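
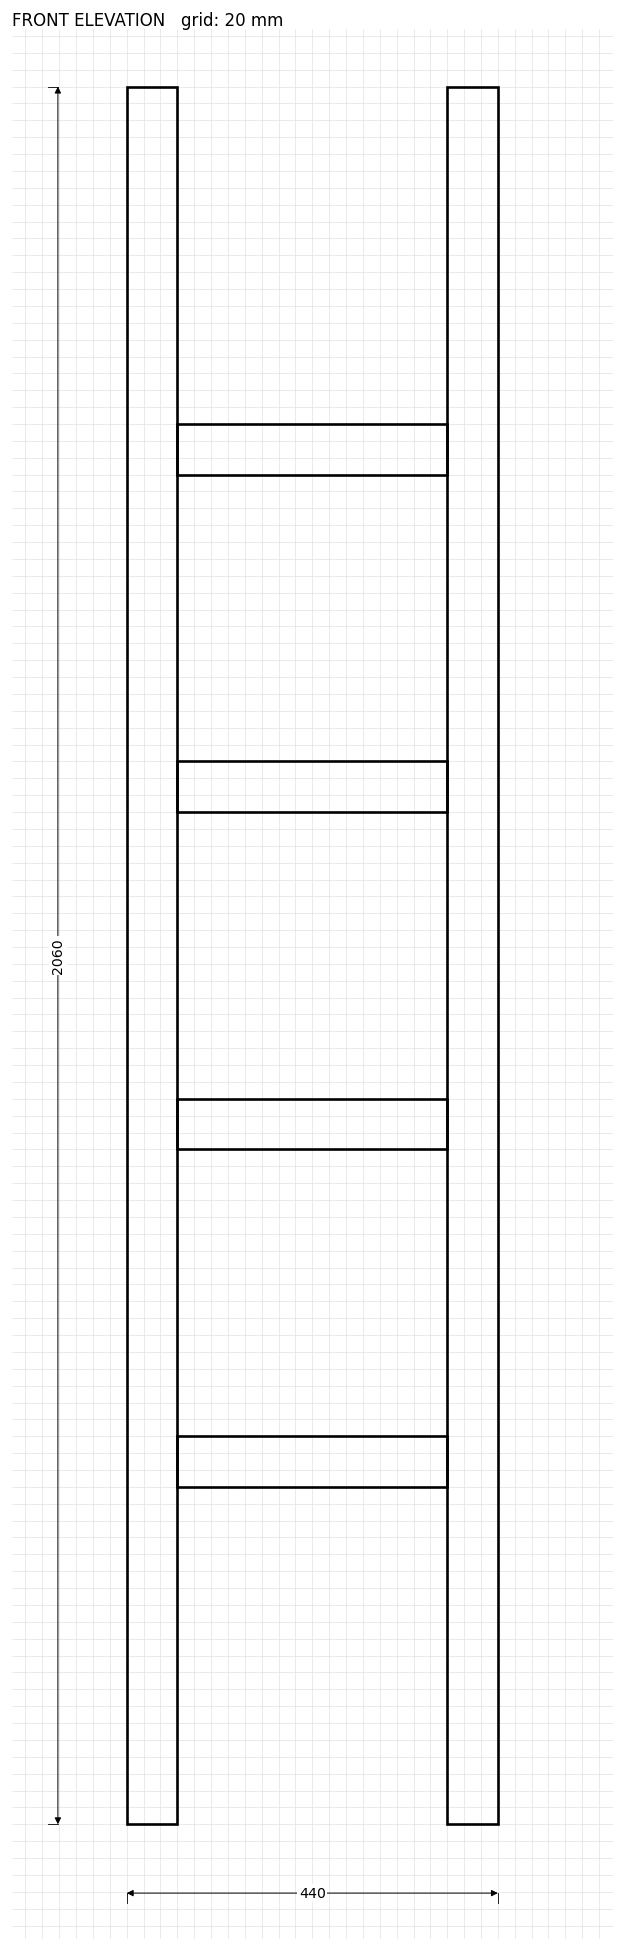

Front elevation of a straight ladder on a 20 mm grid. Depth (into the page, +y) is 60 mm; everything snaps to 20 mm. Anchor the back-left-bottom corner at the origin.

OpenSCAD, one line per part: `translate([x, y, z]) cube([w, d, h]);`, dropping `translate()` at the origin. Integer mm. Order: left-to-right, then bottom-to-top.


cube([60, 60, 2060]);
translate([60, 0, 400]) cube([320, 60, 60]);
translate([60, 0, 800]) cube([320, 60, 60]);
translate([60, 0, 1200]) cube([320, 60, 60]);
translate([60, 0, 1600]) cube([320, 60, 60]);
translate([380, 0, 0]) cube([60, 60, 2060]);


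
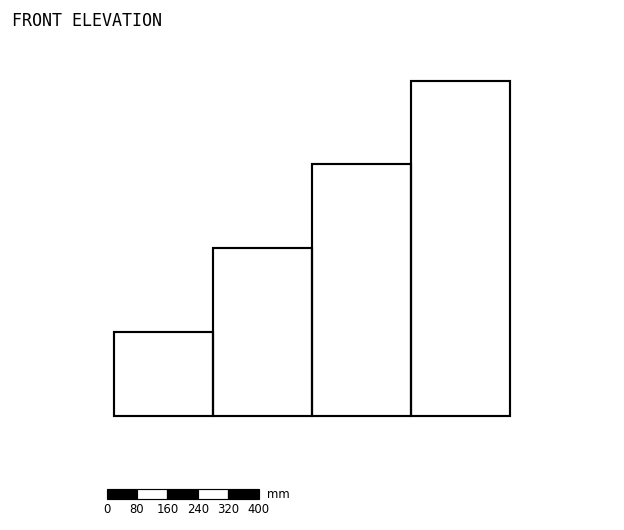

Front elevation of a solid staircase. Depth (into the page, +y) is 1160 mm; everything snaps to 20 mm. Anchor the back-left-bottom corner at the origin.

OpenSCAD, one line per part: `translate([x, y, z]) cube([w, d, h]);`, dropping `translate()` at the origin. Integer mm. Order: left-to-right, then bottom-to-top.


cube([260, 1160, 220]);
translate([260, 0, 0]) cube([260, 1160, 440]);
translate([520, 0, 0]) cube([260, 1160, 660]);
translate([780, 0, 0]) cube([260, 1160, 880]);


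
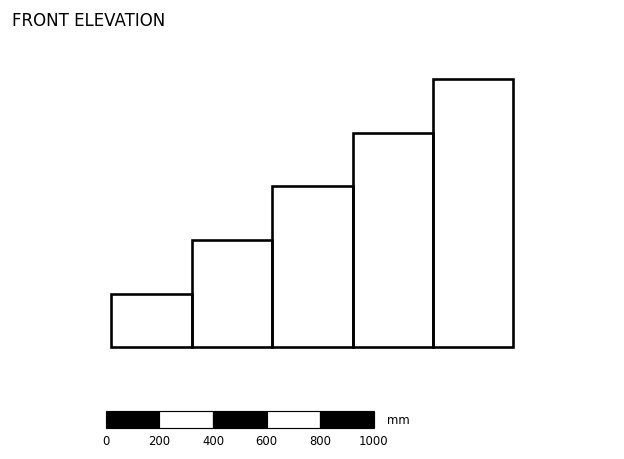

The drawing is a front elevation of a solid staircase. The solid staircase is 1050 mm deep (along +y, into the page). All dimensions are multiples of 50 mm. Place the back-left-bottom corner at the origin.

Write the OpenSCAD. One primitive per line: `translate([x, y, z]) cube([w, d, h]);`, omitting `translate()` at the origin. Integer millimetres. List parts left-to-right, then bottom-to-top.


cube([300, 1050, 200]);
translate([300, 0, 0]) cube([300, 1050, 400]);
translate([600, 0, 0]) cube([300, 1050, 600]);
translate([900, 0, 0]) cube([300, 1050, 800]);
translate([1200, 0, 0]) cube([300, 1050, 1000]);


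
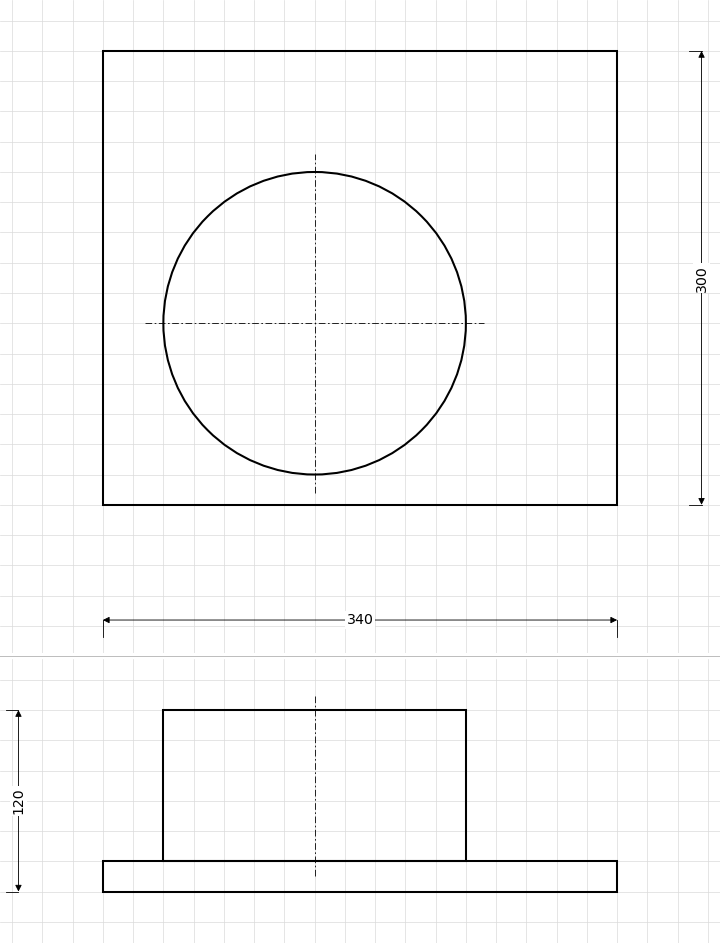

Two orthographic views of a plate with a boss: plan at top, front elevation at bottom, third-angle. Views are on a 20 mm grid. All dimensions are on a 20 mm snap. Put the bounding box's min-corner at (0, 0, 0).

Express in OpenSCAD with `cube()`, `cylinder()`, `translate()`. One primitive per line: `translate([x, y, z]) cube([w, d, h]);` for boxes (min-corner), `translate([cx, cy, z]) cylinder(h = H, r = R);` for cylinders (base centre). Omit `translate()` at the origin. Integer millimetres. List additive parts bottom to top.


cube([340, 300, 20]);
translate([140, 120, 20]) cylinder(h = 100, r = 100);


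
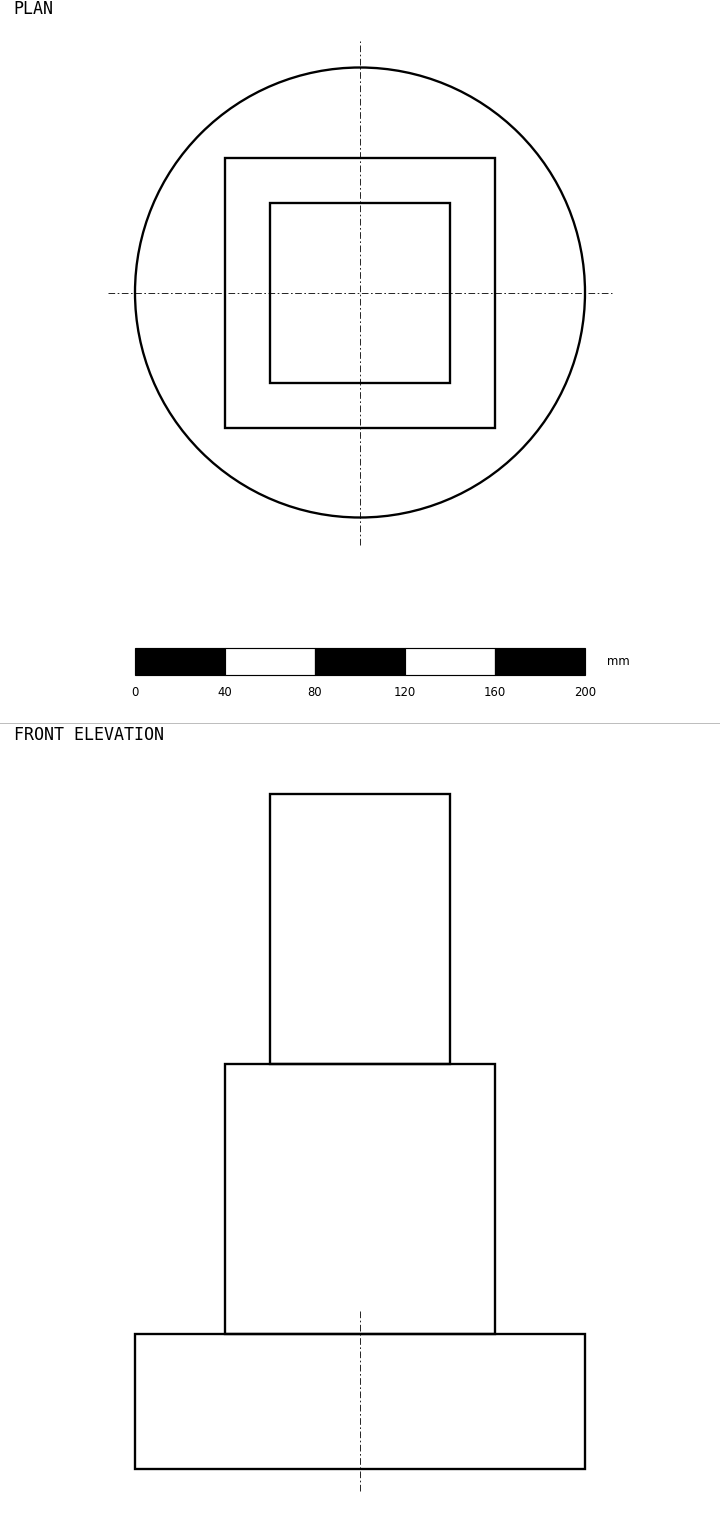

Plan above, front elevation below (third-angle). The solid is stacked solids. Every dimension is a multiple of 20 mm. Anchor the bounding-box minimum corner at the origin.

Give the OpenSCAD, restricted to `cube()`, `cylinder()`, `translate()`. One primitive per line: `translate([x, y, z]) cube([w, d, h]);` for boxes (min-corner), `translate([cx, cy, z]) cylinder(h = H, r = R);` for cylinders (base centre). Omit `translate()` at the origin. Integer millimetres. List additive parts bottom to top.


translate([100, 100, 0]) cylinder(h = 60, r = 100);
translate([40, 40, 60]) cube([120, 120, 120]);
translate([60, 60, 180]) cube([80, 80, 120]);


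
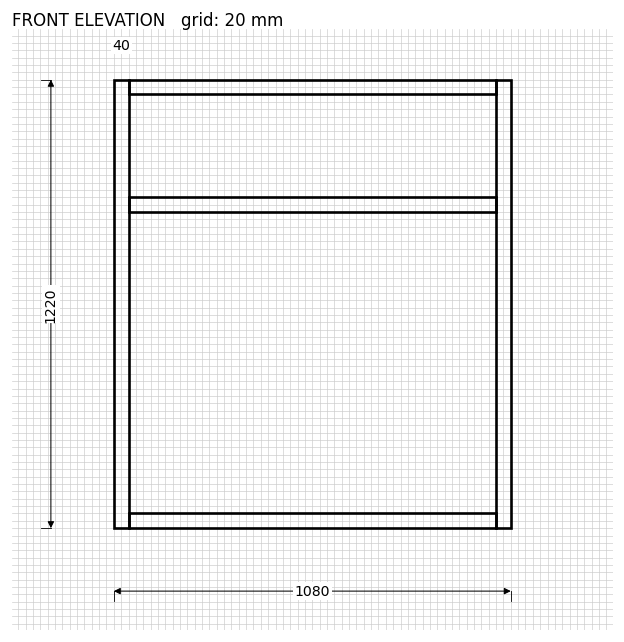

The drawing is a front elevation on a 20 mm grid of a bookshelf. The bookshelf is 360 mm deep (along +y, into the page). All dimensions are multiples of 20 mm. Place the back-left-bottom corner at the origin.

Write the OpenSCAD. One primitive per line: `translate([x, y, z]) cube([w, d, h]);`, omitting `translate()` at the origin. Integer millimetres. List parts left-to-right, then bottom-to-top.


cube([40, 360, 1220]);
translate([40, 0, 0]) cube([1000, 360, 40]);
translate([40, 0, 860]) cube([1000, 360, 40]);
translate([40, 0, 1180]) cube([1000, 360, 40]);
translate([1040, 0, 0]) cube([40, 360, 1220]);


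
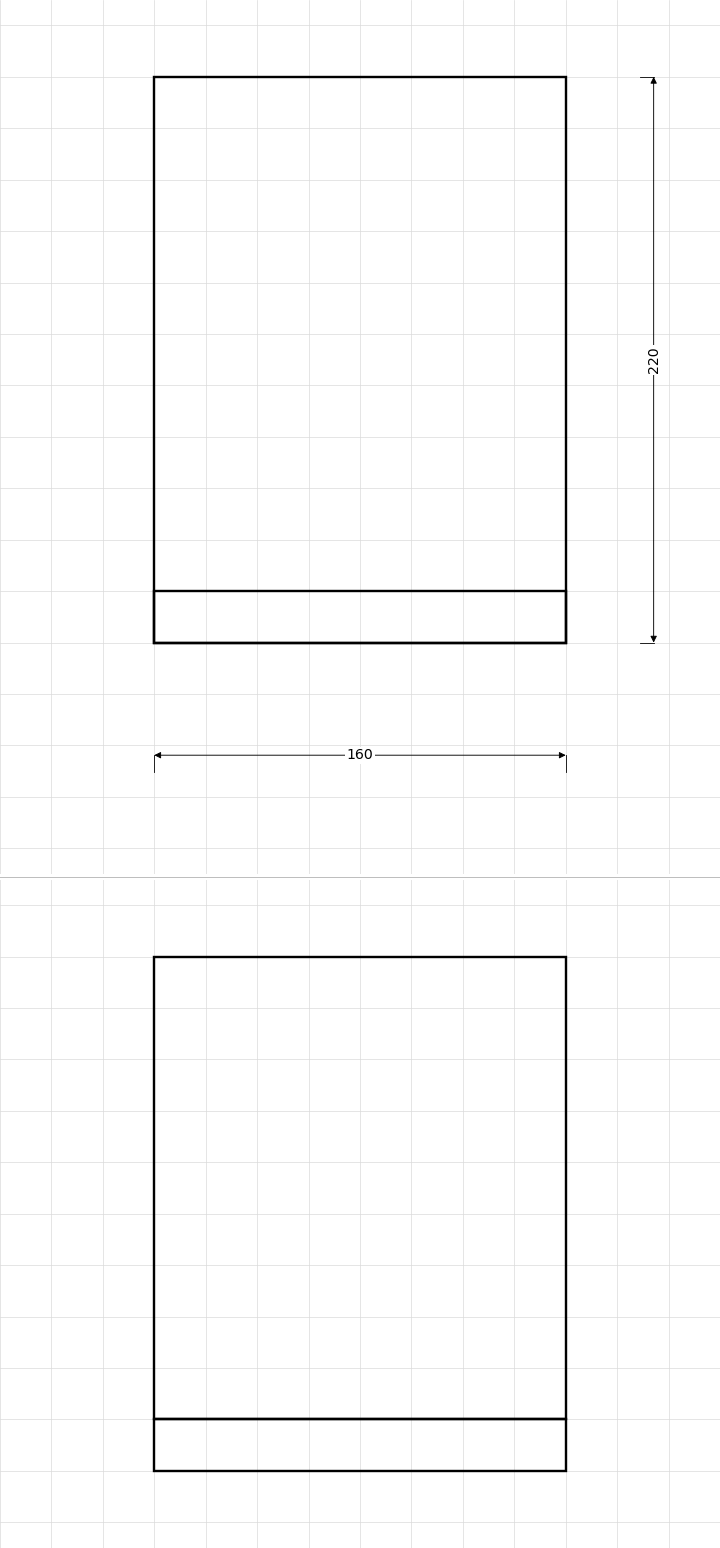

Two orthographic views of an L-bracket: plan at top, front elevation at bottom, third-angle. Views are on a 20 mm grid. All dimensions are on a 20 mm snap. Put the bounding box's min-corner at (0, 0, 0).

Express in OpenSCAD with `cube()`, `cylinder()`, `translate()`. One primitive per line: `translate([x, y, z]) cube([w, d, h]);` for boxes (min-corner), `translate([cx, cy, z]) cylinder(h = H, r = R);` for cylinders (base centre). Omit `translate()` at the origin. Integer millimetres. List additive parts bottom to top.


cube([160, 220, 20]);
translate([0, 0, 20]) cube([160, 20, 180]);


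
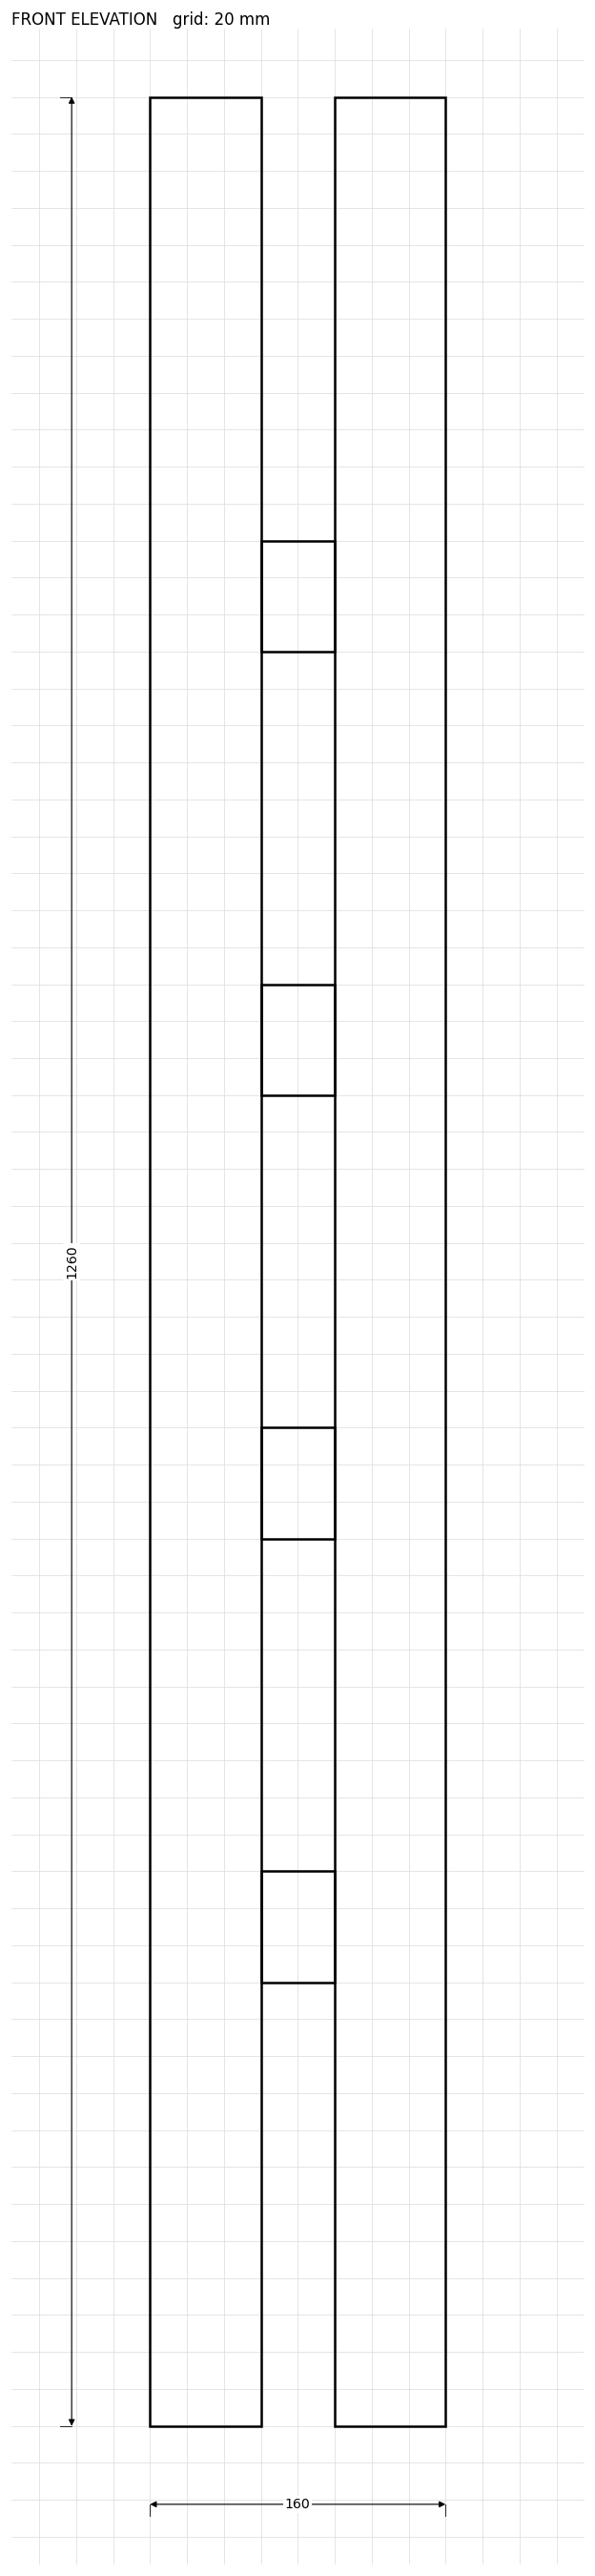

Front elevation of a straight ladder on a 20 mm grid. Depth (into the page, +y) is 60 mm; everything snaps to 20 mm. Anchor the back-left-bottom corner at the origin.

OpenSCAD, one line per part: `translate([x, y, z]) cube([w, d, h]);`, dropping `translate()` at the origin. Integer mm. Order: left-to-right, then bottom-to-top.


cube([60, 60, 1260]);
translate([60, 0, 240]) cube([40, 60, 60]);
translate([60, 0, 480]) cube([40, 60, 60]);
translate([60, 0, 720]) cube([40, 60, 60]);
translate([60, 0, 960]) cube([40, 60, 60]);
translate([100, 0, 0]) cube([60, 60, 1260]);


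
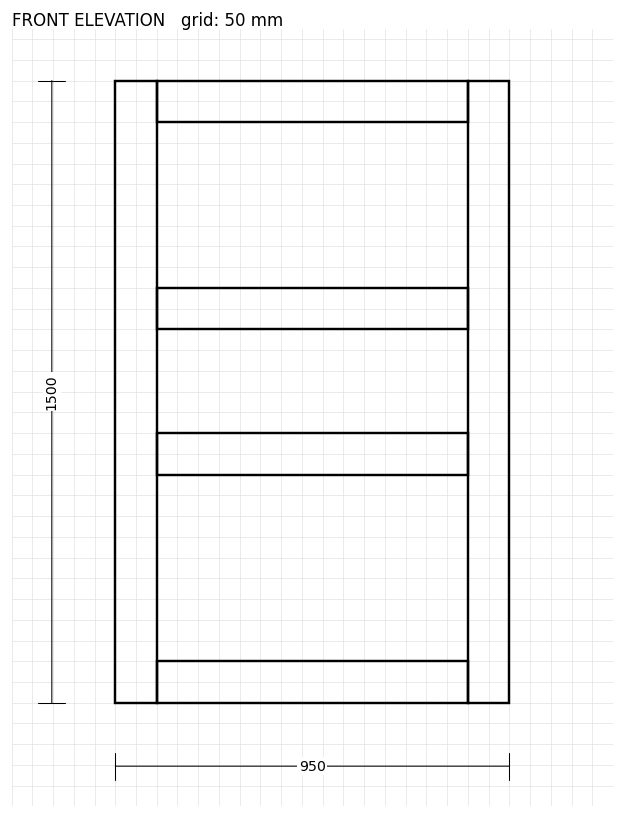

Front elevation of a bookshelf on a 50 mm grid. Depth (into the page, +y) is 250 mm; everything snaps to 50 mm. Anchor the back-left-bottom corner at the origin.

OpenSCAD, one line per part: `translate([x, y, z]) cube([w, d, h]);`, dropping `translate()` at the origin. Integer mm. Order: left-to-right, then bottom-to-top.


cube([100, 250, 1500]);
translate([100, 0, 0]) cube([750, 250, 100]);
translate([100, 0, 550]) cube([750, 250, 100]);
translate([100, 0, 900]) cube([750, 250, 100]);
translate([100, 0, 1400]) cube([750, 250, 100]);
translate([850, 0, 0]) cube([100, 250, 1500]);


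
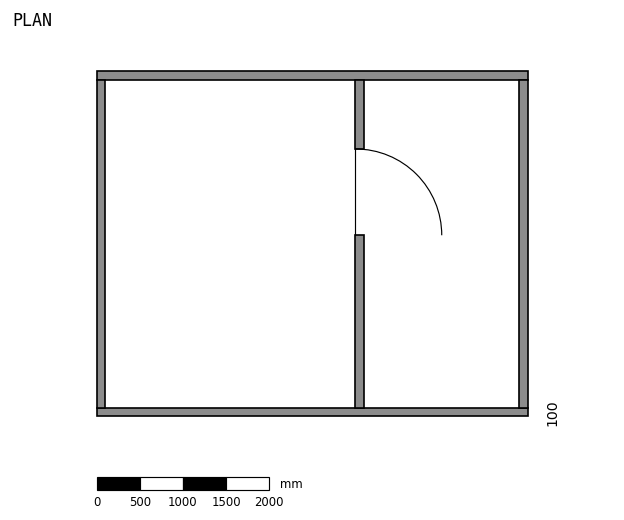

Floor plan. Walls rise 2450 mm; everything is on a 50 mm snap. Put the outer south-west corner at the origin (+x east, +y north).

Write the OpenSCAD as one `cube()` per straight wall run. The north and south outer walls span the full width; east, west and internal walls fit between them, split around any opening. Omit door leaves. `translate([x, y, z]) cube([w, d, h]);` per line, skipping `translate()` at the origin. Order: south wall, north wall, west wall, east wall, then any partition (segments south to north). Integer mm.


cube([5000, 100, 2450]);
translate([0, 3900, 0]) cube([5000, 100, 2450]);
translate([0, 100, 0]) cube([100, 3800, 2450]);
translate([4900, 100, 0]) cube([100, 3800, 2450]);
translate([3000, 100, 0]) cube([100, 2000, 2450]);
translate([3000, 3100, 0]) cube([100, 800, 2450]);


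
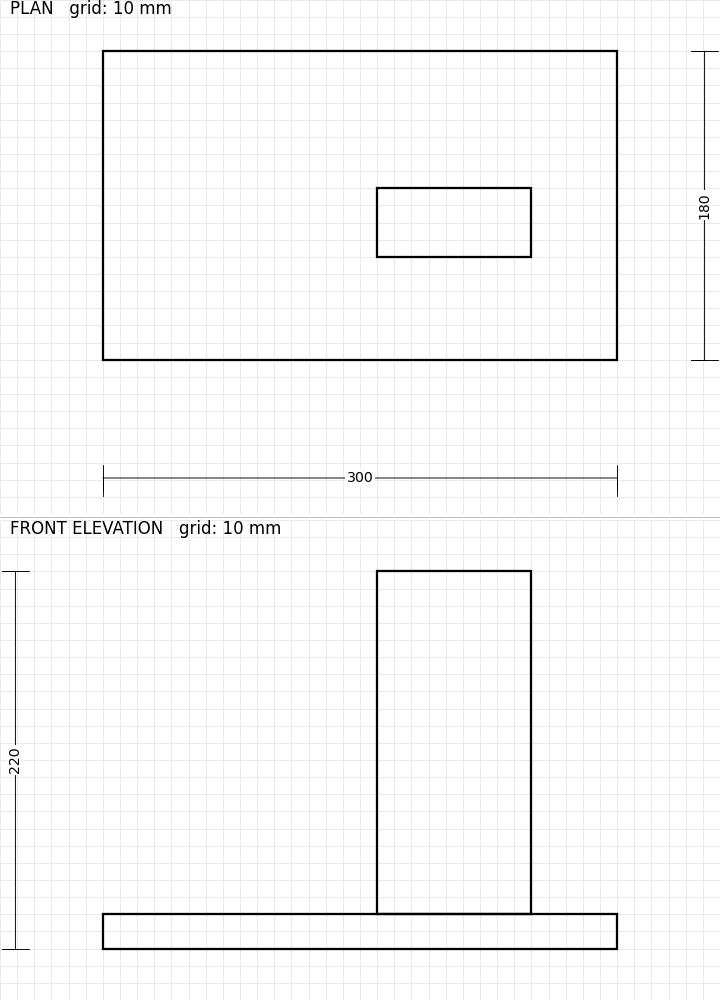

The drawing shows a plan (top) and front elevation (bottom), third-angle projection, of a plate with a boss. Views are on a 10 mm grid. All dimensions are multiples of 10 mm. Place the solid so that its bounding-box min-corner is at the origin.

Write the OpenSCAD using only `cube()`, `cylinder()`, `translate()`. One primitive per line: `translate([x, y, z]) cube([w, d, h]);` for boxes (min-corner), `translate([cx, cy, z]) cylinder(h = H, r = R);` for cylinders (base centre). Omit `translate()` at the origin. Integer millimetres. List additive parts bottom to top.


cube([300, 180, 20]);
translate([160, 60, 20]) cube([90, 40, 200]);


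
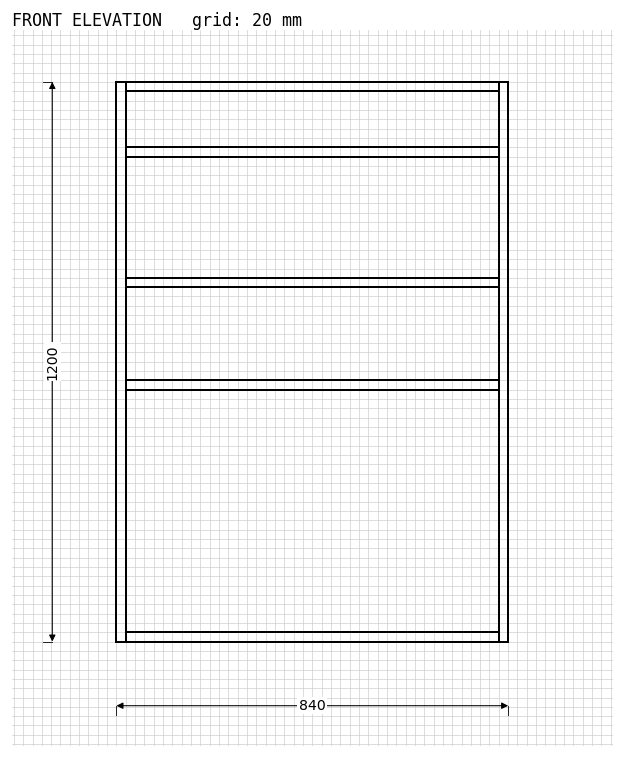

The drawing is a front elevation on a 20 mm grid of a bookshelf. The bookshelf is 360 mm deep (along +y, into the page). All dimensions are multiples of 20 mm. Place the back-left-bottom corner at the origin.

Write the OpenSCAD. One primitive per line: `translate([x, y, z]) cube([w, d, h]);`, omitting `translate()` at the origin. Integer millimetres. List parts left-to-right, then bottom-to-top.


cube([20, 360, 1200]);
translate([20, 0, 0]) cube([800, 360, 20]);
translate([20, 0, 540]) cube([800, 360, 20]);
translate([20, 0, 760]) cube([800, 360, 20]);
translate([20, 0, 1040]) cube([800, 360, 20]);
translate([20, 0, 1180]) cube([800, 360, 20]);
translate([820, 0, 0]) cube([20, 360, 1200]);


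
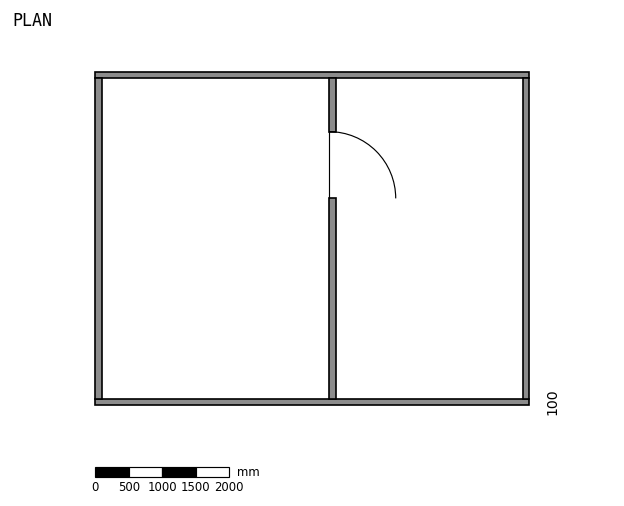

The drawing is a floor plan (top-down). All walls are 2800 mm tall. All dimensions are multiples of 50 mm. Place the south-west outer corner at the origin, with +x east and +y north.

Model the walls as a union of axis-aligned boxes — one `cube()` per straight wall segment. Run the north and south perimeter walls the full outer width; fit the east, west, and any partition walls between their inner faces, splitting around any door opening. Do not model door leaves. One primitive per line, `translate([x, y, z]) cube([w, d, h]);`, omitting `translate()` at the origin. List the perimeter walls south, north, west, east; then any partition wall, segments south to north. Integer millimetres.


cube([6500, 100, 2800]);
translate([0, 4900, 0]) cube([6500, 100, 2800]);
translate([0, 100, 0]) cube([100, 4800, 2800]);
translate([6400, 100, 0]) cube([100, 4800, 2800]);
translate([3500, 100, 0]) cube([100, 3000, 2800]);
translate([3500, 4100, 0]) cube([100, 800, 2800]);


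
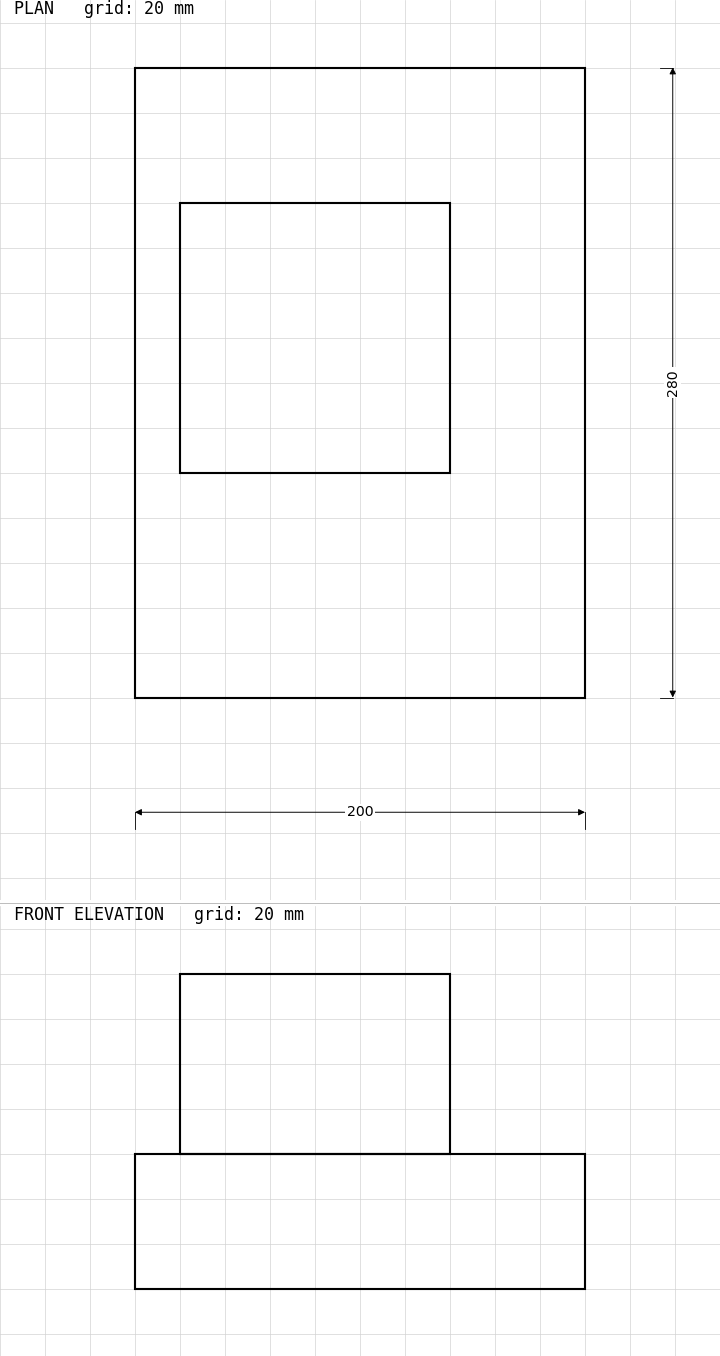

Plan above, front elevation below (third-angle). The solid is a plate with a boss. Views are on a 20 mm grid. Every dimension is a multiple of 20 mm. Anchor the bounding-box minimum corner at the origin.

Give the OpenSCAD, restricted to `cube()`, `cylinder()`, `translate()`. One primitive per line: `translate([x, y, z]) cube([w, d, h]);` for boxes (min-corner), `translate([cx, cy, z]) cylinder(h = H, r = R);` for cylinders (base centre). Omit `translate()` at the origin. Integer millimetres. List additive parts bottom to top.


cube([200, 280, 60]);
translate([20, 100, 60]) cube([120, 120, 80]);


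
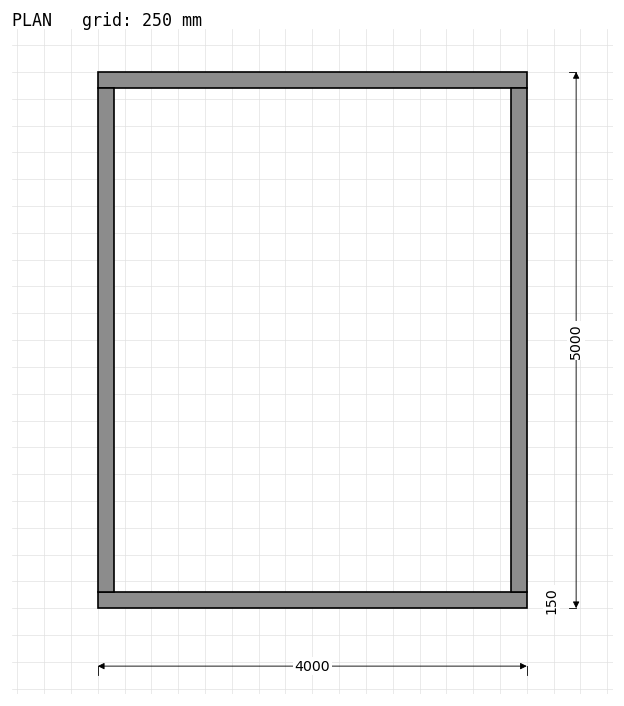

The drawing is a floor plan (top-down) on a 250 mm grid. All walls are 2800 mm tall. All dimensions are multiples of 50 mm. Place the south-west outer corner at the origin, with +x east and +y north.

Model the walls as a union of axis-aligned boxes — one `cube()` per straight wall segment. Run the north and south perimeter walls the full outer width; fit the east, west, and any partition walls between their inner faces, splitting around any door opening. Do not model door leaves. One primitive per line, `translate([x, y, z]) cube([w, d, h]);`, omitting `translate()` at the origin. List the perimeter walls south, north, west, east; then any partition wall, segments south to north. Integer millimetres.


cube([4000, 150, 2800]);
translate([0, 4850, 0]) cube([4000, 150, 2800]);
translate([0, 150, 0]) cube([150, 4700, 2800]);
translate([3850, 150, 0]) cube([150, 4700, 2800]);


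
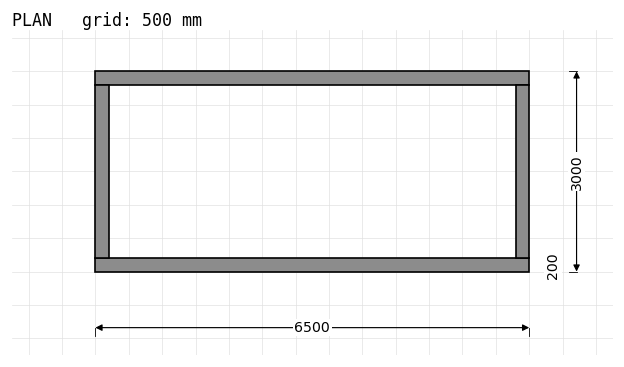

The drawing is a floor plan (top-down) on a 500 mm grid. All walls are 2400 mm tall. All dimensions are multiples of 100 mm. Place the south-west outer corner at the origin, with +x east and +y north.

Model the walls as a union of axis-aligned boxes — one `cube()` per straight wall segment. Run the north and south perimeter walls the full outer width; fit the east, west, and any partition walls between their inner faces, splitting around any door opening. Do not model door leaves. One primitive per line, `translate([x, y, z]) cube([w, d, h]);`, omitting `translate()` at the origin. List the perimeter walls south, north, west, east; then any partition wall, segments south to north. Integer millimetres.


cube([6500, 200, 2400]);
translate([0, 2800, 0]) cube([6500, 200, 2400]);
translate([0, 200, 0]) cube([200, 2600, 2400]);
translate([6300, 200, 0]) cube([200, 2600, 2400]);


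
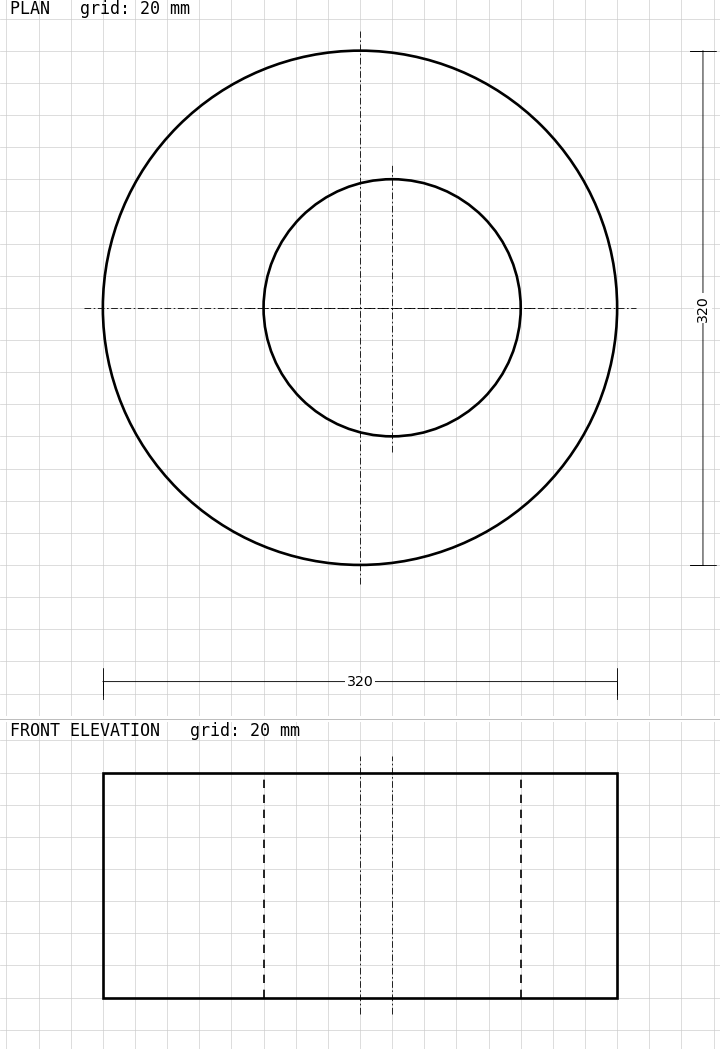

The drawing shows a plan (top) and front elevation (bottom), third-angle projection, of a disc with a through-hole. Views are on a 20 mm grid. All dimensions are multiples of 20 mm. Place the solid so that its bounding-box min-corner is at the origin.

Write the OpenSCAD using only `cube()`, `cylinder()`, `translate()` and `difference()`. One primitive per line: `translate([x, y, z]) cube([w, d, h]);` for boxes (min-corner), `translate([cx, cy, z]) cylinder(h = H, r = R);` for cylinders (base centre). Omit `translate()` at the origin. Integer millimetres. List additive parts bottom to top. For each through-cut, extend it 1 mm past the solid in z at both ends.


difference() {
  translate([160, 160, 0]) cylinder(h = 140, r = 160);
  translate([180, 160, -1]) cylinder(h = 142, r = 80);
}


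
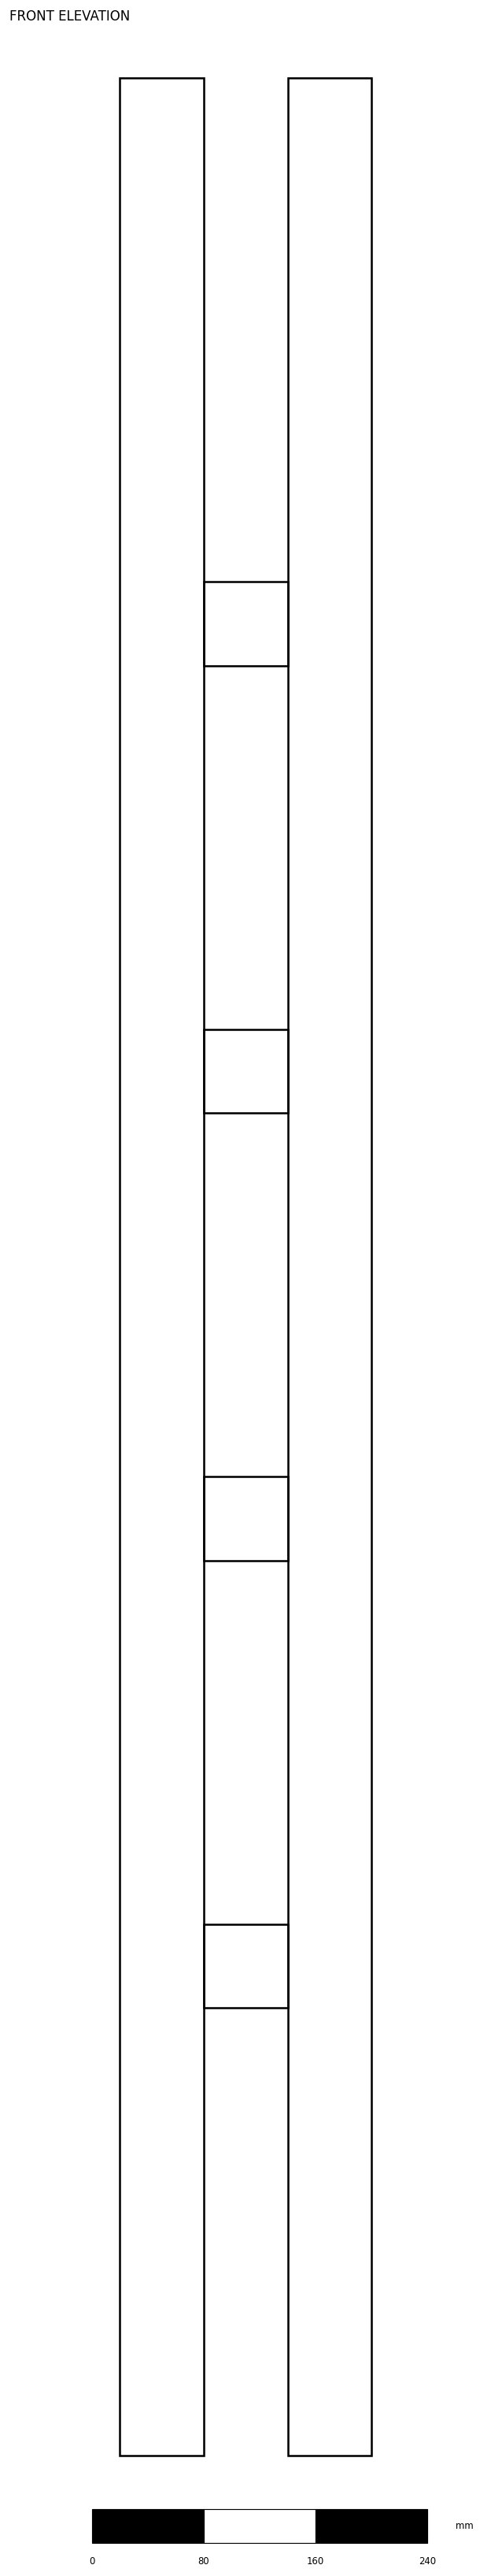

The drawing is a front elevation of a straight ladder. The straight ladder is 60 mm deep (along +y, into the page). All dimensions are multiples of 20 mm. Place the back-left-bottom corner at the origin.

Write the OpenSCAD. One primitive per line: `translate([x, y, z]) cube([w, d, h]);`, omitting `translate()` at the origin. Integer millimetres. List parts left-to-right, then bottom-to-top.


cube([60, 60, 1700]);
translate([60, 0, 320]) cube([60, 60, 60]);
translate([60, 0, 640]) cube([60, 60, 60]);
translate([60, 0, 960]) cube([60, 60, 60]);
translate([60, 0, 1280]) cube([60, 60, 60]);
translate([120, 0, 0]) cube([60, 60, 1700]);


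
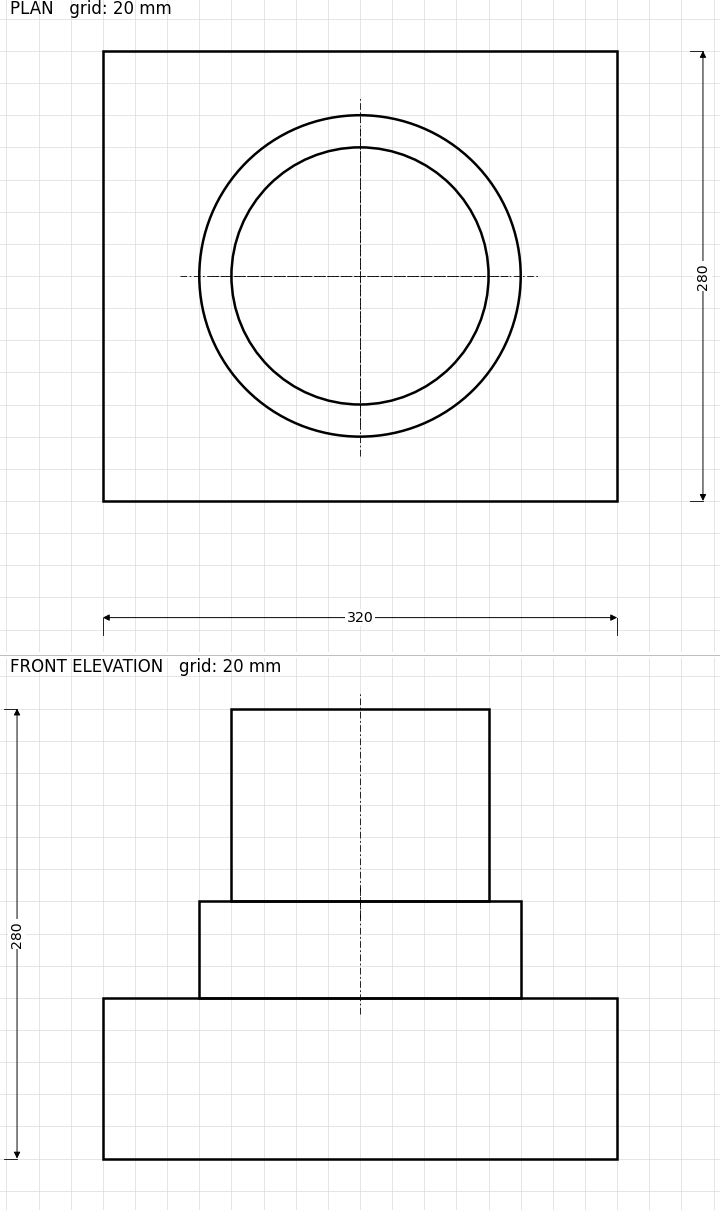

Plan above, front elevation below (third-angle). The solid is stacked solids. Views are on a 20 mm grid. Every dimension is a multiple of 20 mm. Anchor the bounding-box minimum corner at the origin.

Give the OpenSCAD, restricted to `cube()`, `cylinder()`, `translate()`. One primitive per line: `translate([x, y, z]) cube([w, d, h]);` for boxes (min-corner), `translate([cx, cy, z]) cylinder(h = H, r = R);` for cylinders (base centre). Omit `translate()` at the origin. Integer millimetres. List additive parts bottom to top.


cube([320, 280, 100]);
translate([160, 140, 100]) cylinder(h = 60, r = 100);
translate([160, 140, 160]) cylinder(h = 120, r = 80);


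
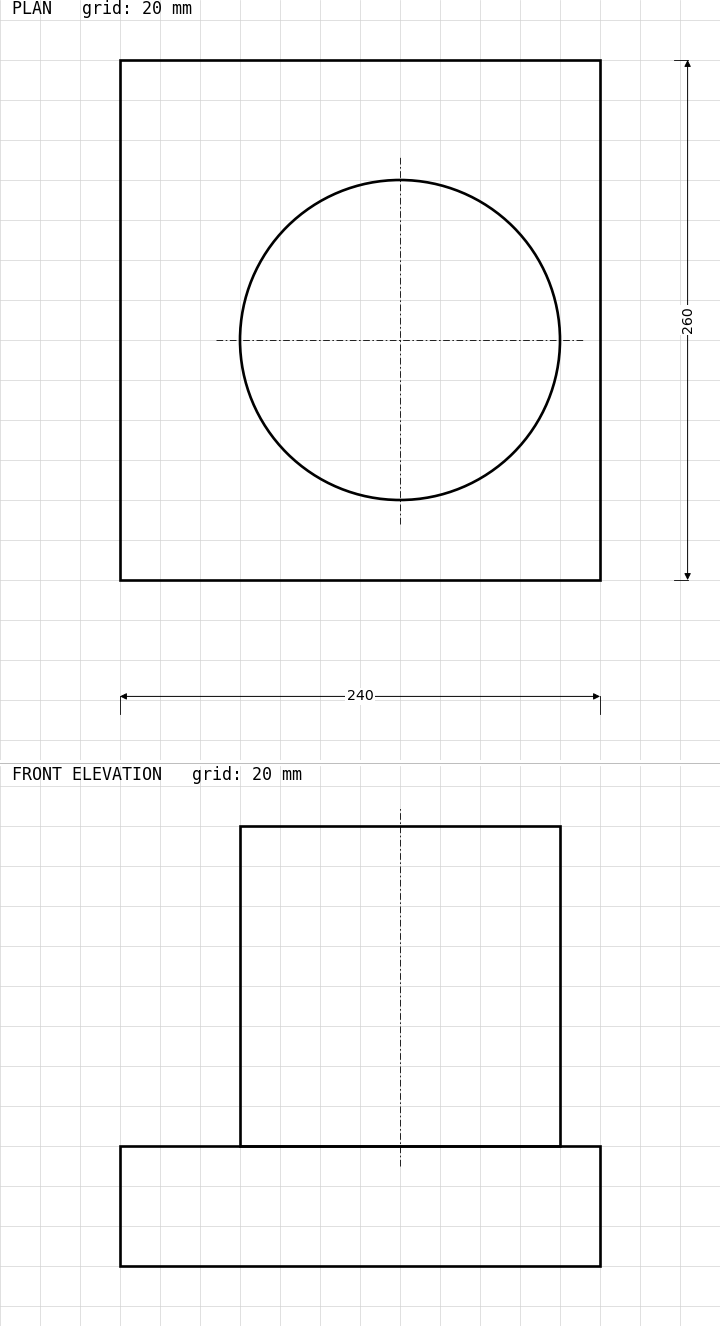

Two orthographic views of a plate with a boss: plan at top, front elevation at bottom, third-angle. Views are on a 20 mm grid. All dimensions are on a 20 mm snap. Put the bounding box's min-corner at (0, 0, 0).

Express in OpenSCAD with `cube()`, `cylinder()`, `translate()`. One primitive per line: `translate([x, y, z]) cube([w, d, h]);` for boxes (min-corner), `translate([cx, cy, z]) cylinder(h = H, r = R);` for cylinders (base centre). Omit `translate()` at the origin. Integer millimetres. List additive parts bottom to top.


cube([240, 260, 60]);
translate([140, 120, 60]) cylinder(h = 160, r = 80);


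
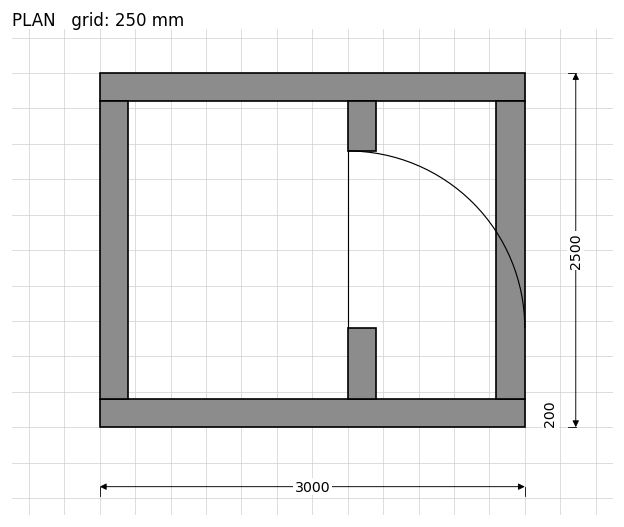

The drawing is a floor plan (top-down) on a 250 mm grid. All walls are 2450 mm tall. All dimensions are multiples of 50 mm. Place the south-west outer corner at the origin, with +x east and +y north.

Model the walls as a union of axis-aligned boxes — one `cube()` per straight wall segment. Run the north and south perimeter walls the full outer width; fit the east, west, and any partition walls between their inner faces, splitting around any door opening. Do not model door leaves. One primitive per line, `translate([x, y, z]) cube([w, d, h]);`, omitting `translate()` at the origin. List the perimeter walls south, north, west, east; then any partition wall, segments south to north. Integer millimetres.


cube([3000, 200, 2450]);
translate([0, 2300, 0]) cube([3000, 200, 2450]);
translate([0, 200, 0]) cube([200, 2100, 2450]);
translate([2800, 200, 0]) cube([200, 2100, 2450]);
translate([1750, 200, 0]) cube([200, 500, 2450]);
translate([1750, 1950, 0]) cube([200, 350, 2450]);


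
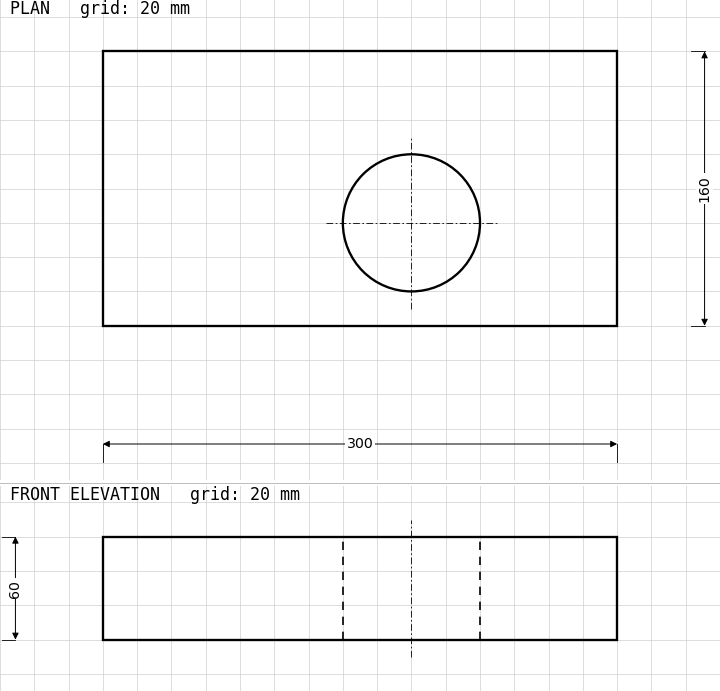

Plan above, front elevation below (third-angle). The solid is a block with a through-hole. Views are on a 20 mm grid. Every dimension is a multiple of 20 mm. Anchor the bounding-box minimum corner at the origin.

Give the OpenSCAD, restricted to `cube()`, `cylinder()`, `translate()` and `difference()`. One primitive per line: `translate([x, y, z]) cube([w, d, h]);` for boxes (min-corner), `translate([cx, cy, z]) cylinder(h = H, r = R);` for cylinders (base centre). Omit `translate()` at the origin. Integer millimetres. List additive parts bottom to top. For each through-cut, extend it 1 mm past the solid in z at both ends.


difference() {
  cube([300, 160, 60]);
  translate([180, 60, -1]) cylinder(h = 62, r = 40);
}


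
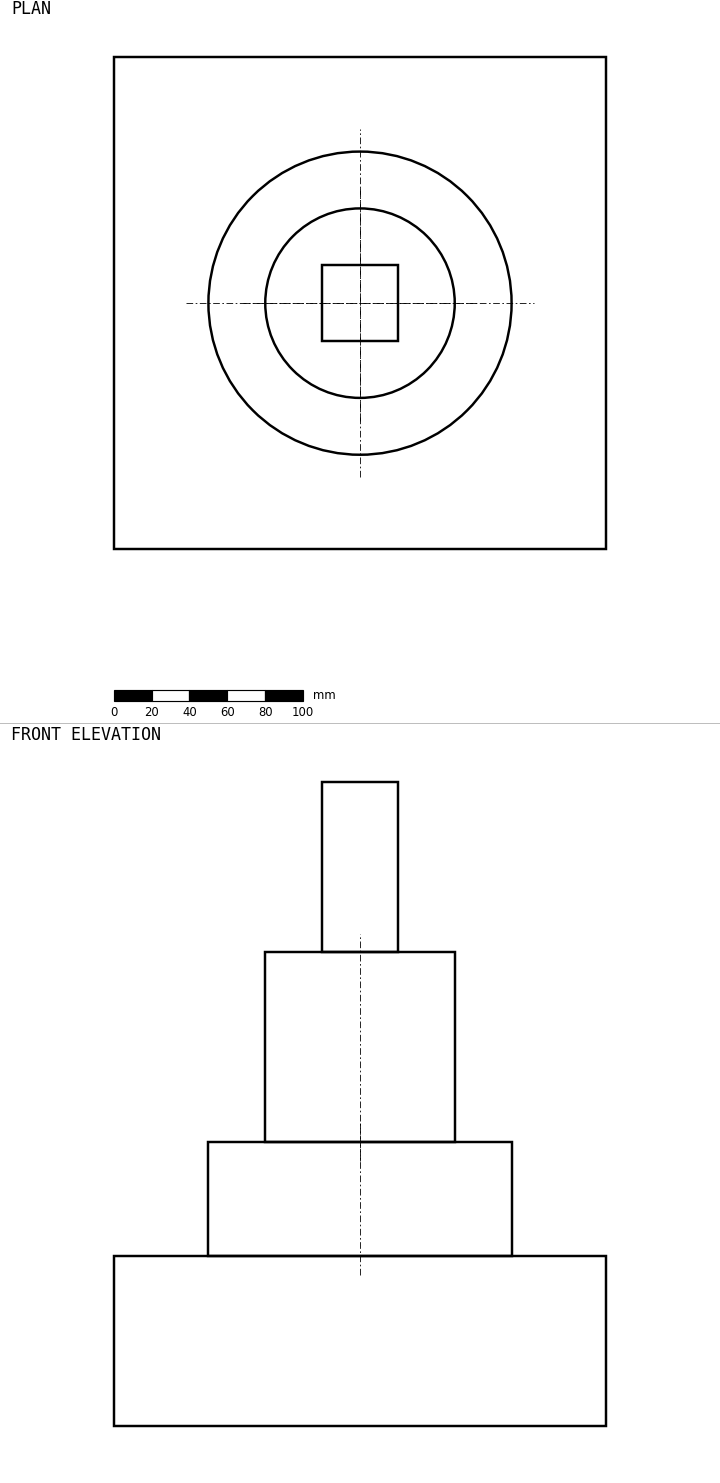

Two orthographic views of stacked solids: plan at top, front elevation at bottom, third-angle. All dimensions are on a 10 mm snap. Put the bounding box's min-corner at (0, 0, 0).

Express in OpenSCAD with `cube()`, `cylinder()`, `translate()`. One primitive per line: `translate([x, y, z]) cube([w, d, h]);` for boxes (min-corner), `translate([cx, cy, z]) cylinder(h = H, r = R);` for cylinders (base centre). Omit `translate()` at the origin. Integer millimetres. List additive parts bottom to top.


cube([260, 260, 90]);
translate([130, 130, 90]) cylinder(h = 60, r = 80);
translate([130, 130, 150]) cylinder(h = 100, r = 50);
translate([110, 110, 250]) cube([40, 40, 90]);


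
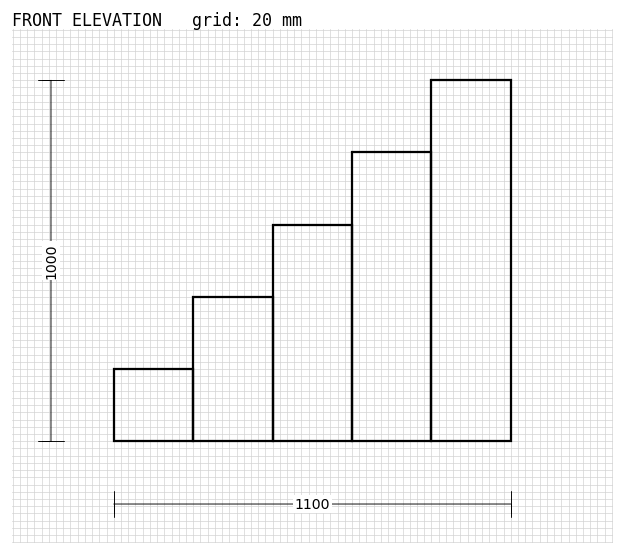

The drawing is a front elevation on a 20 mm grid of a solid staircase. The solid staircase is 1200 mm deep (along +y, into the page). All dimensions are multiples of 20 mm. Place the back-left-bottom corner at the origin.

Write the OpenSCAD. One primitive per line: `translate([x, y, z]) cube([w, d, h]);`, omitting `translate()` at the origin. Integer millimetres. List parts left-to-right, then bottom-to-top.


cube([220, 1200, 200]);
translate([220, 0, 0]) cube([220, 1200, 400]);
translate([440, 0, 0]) cube([220, 1200, 600]);
translate([660, 0, 0]) cube([220, 1200, 800]);
translate([880, 0, 0]) cube([220, 1200, 1000]);


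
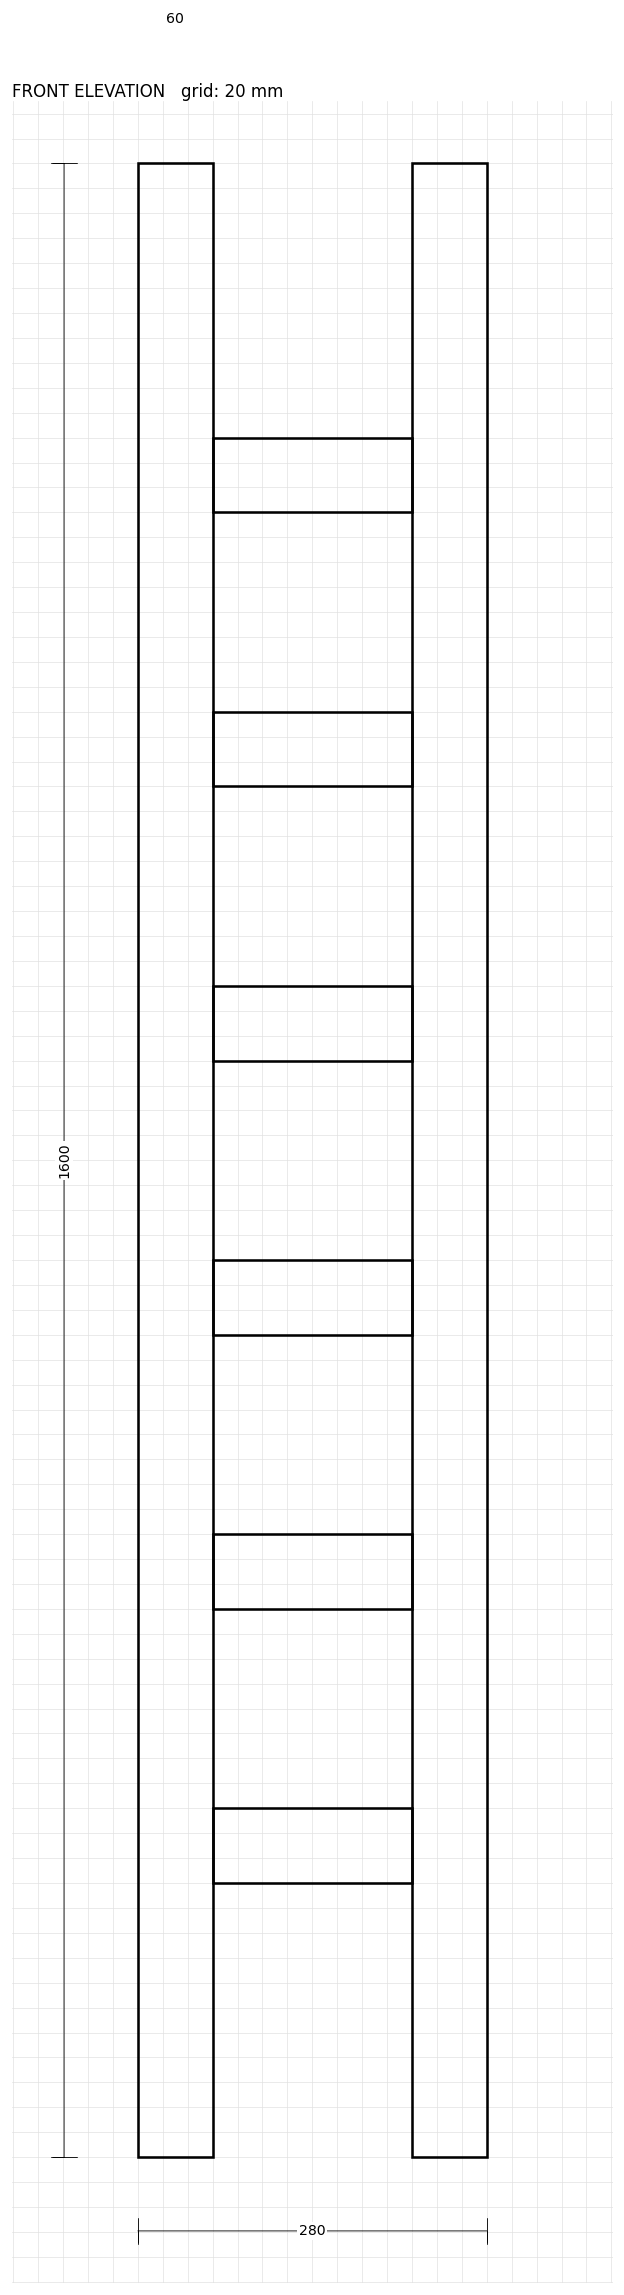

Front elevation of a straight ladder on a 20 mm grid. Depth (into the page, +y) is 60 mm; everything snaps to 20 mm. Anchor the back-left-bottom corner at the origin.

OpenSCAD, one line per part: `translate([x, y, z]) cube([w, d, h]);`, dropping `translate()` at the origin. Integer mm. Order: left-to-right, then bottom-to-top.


cube([60, 60, 1600]);
translate([60, 0, 220]) cube([160, 60, 60]);
translate([60, 0, 440]) cube([160, 60, 60]);
translate([60, 0, 660]) cube([160, 60, 60]);
translate([60, 0, 880]) cube([160, 60, 60]);
translate([60, 0, 1100]) cube([160, 60, 60]);
translate([60, 0, 1320]) cube([160, 60, 60]);
translate([220, 0, 0]) cube([60, 60, 1600]);


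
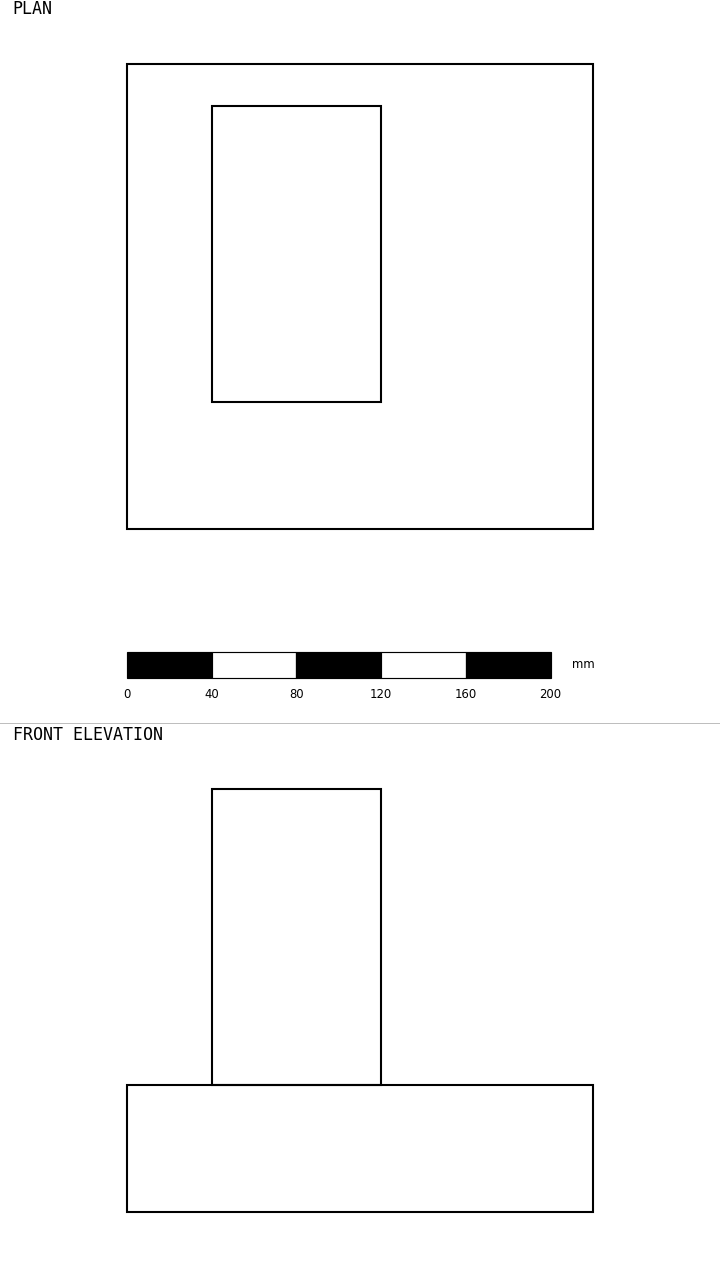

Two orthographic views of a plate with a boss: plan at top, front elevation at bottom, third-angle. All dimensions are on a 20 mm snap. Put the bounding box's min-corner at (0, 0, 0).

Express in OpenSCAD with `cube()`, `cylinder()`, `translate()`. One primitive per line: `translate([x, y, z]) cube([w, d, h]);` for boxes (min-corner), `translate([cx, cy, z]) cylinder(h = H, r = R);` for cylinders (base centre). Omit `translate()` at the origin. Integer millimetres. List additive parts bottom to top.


cube([220, 220, 60]);
translate([40, 60, 60]) cube([80, 140, 140]);


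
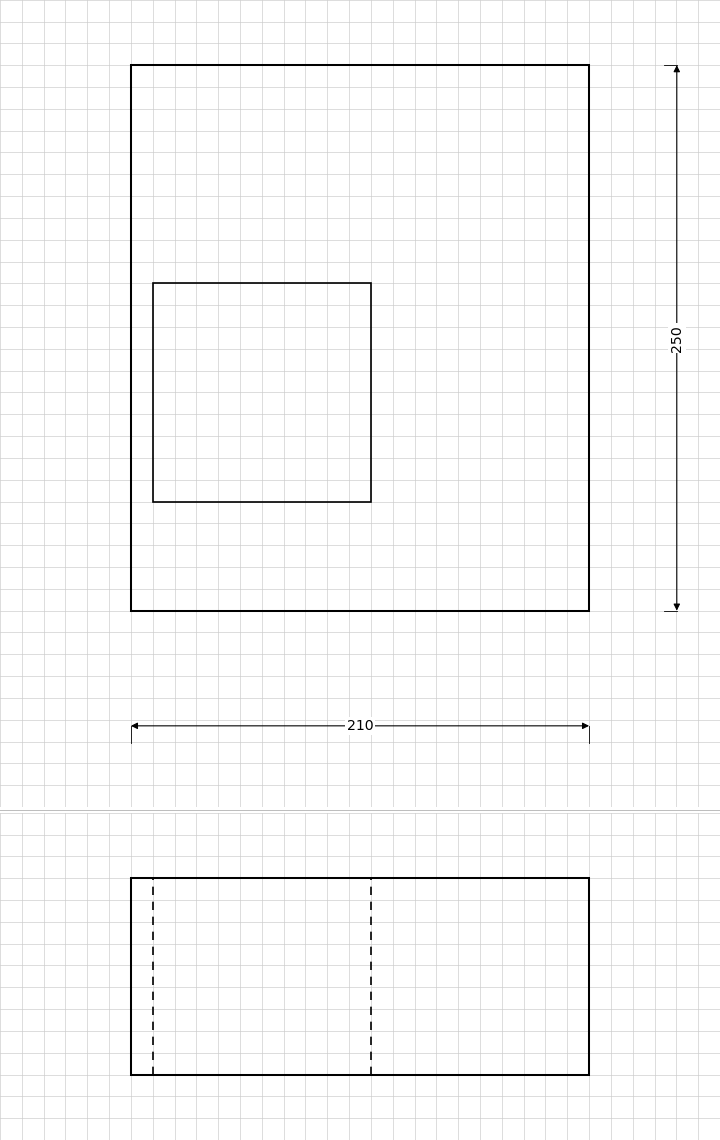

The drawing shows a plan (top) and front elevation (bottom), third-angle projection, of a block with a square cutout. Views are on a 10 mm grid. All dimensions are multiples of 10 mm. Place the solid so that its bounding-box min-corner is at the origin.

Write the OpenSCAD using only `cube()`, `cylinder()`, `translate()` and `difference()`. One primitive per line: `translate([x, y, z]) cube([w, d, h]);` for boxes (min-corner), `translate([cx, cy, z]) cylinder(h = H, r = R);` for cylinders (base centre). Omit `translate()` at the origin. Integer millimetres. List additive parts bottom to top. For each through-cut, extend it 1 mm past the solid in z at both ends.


difference() {
  cube([210, 250, 90]);
  translate([10, 50, -1]) cube([100, 100, 92]);
}


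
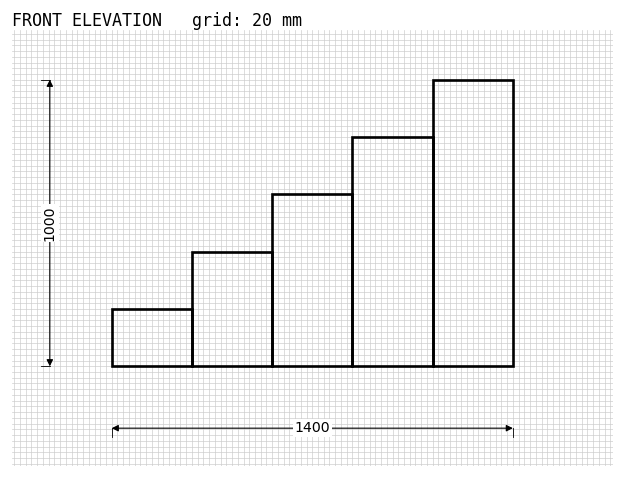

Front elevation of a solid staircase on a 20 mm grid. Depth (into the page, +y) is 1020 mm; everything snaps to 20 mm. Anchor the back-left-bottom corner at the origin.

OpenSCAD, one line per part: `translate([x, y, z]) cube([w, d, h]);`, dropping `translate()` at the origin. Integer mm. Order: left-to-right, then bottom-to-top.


cube([280, 1020, 200]);
translate([280, 0, 0]) cube([280, 1020, 400]);
translate([560, 0, 0]) cube([280, 1020, 600]);
translate([840, 0, 0]) cube([280, 1020, 800]);
translate([1120, 0, 0]) cube([280, 1020, 1000]);


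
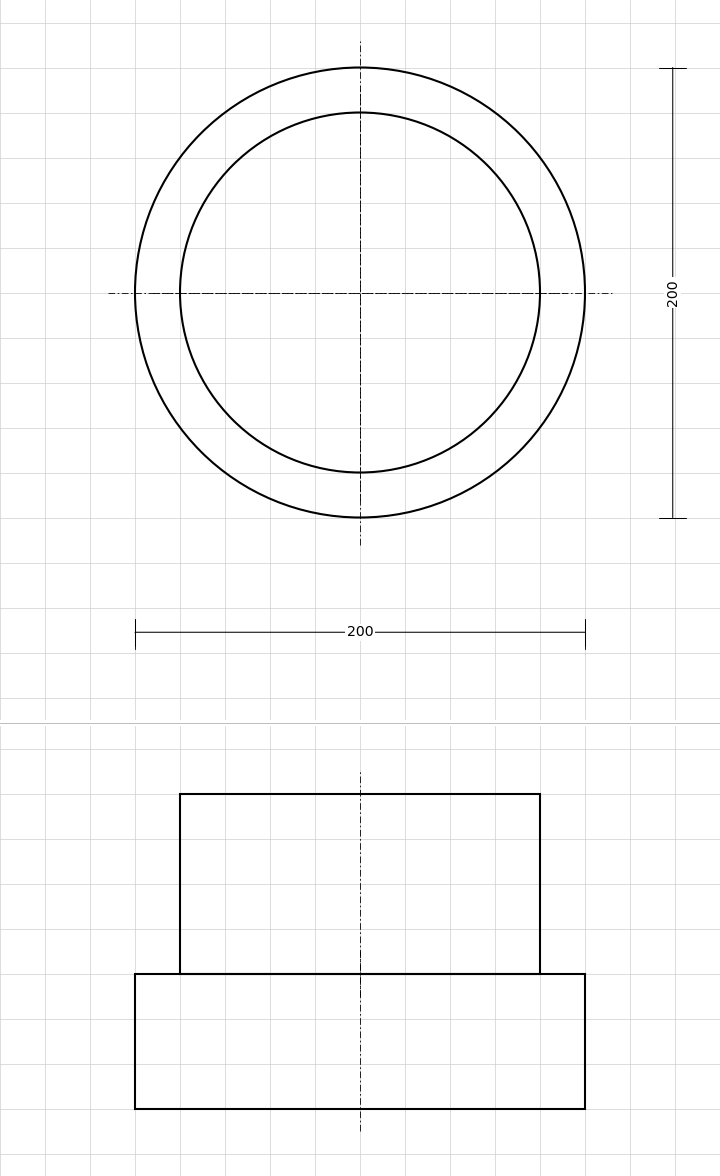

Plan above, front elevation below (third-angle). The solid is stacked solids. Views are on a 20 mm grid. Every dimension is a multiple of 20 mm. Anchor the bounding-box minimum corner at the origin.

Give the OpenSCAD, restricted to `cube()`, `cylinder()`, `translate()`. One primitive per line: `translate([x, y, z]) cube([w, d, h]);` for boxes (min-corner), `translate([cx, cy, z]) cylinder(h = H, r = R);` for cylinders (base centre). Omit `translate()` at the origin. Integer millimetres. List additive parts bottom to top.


translate([100, 100, 0]) cylinder(h = 60, r = 100);
translate([100, 100, 60]) cylinder(h = 80, r = 80);


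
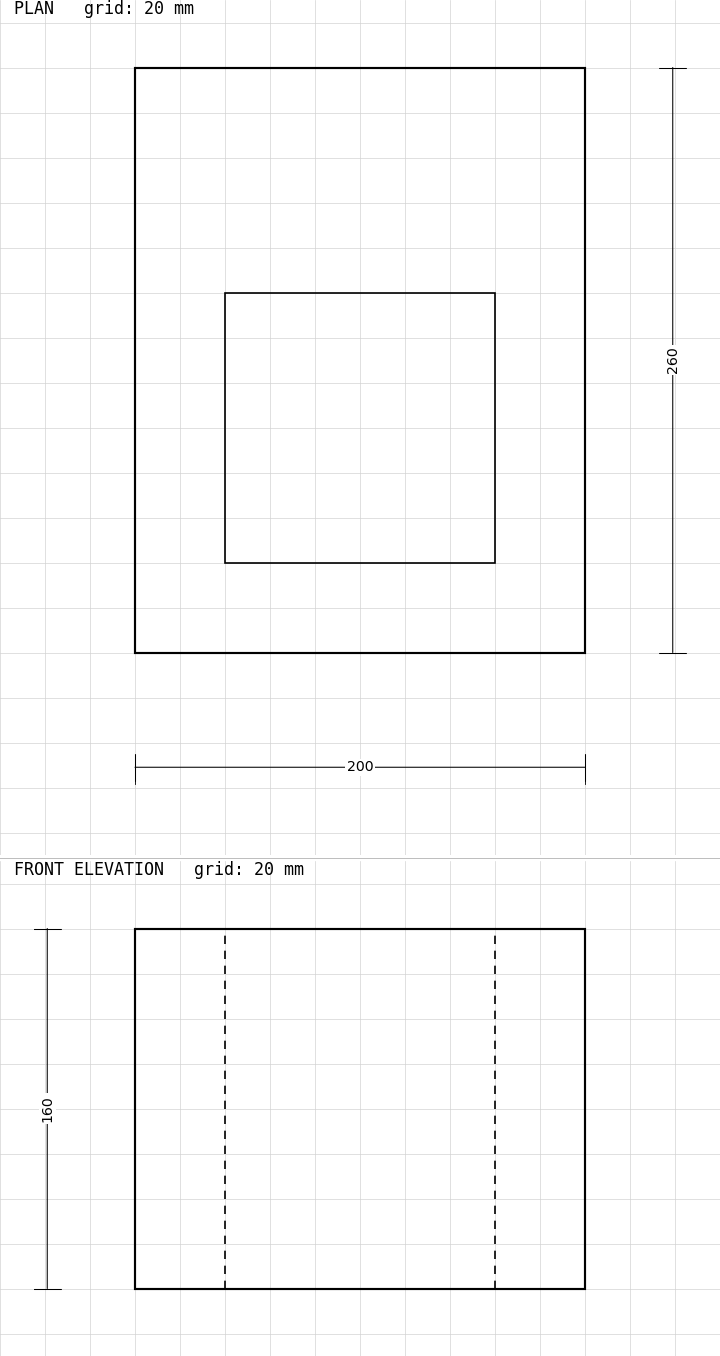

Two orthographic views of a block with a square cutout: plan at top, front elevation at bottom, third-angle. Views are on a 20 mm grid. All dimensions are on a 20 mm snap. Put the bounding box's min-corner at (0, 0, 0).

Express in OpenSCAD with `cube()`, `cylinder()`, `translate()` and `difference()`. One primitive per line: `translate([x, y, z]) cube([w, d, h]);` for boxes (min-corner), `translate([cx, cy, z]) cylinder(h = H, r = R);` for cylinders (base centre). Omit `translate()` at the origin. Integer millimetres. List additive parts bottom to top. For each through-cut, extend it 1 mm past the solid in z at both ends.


difference() {
  cube([200, 260, 160]);
  translate([40, 40, -1]) cube([120, 120, 162]);
}


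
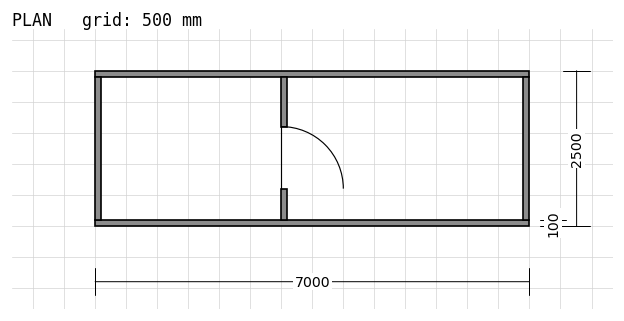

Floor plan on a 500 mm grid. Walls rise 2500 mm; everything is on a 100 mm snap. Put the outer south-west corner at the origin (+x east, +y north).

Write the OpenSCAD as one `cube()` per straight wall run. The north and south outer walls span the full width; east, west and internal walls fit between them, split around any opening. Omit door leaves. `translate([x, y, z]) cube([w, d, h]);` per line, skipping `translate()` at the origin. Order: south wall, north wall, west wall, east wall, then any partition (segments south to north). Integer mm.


cube([7000, 100, 2500]);
translate([0, 2400, 0]) cube([7000, 100, 2500]);
translate([0, 100, 0]) cube([100, 2300, 2500]);
translate([6900, 100, 0]) cube([100, 2300, 2500]);
translate([3000, 100, 0]) cube([100, 500, 2500]);
translate([3000, 1600, 0]) cube([100, 800, 2500]);


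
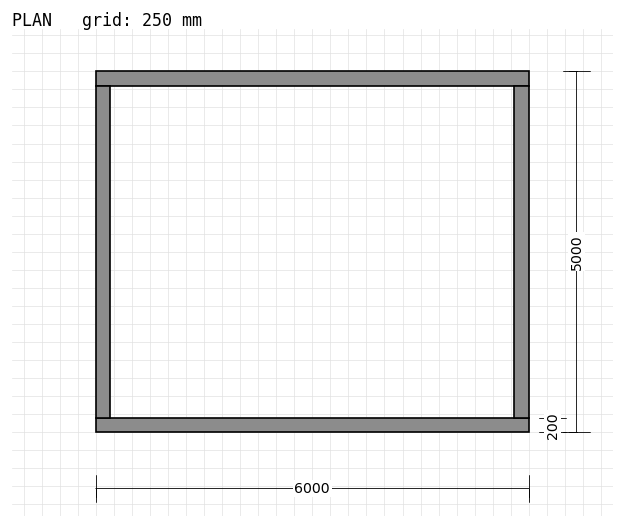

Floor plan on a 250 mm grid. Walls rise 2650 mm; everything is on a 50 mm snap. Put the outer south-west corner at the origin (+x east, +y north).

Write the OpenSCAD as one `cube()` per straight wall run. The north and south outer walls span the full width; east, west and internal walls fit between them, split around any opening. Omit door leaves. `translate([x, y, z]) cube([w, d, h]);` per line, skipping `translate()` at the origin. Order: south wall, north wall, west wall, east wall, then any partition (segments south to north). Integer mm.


cube([6000, 200, 2650]);
translate([0, 4800, 0]) cube([6000, 200, 2650]);
translate([0, 200, 0]) cube([200, 4600, 2650]);
translate([5800, 200, 0]) cube([200, 4600, 2650]);


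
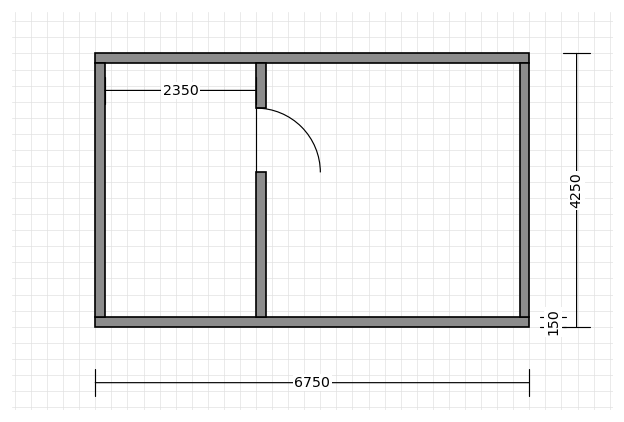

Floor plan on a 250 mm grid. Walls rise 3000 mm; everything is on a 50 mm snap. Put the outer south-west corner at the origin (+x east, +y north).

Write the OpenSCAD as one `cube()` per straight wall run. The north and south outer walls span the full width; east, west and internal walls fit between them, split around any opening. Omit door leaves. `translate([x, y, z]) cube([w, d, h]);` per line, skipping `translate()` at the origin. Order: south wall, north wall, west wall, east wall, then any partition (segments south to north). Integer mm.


cube([6750, 150, 3000]);
translate([0, 4100, 0]) cube([6750, 150, 3000]);
translate([0, 150, 0]) cube([150, 3950, 3000]);
translate([6600, 150, 0]) cube([150, 3950, 3000]);
translate([2500, 150, 0]) cube([150, 2250, 3000]);
translate([2500, 3400, 0]) cube([150, 700, 3000]);
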